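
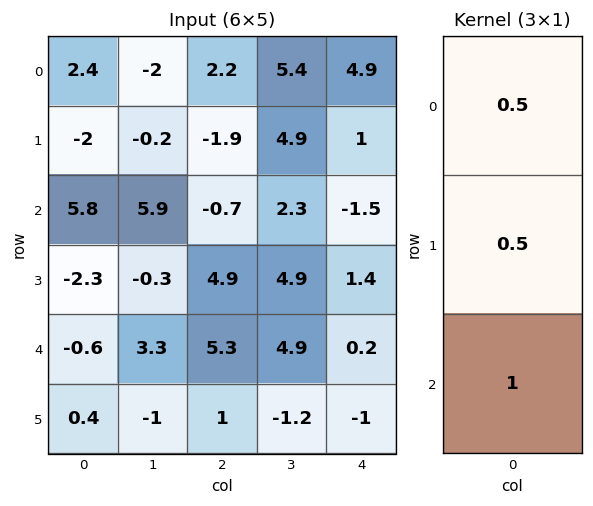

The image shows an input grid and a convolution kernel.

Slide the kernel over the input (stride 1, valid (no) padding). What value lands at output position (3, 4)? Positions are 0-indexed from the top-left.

The receptive field on the input at this output position is [1.4 / 0.2 / -1]. Elementwise product with the kernel and sum: 1.4·0.5 + 0.2·0.5 + -1·1.

-0.2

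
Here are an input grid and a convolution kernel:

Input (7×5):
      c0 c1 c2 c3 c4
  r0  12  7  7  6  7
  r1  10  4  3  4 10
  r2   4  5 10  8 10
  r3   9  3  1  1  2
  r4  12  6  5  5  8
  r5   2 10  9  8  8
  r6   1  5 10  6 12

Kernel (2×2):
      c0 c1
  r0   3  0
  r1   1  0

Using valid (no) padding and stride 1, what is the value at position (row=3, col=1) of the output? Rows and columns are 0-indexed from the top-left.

15

The receptive field on the input at this output position is [3 1 / 6 5]. Elementwise product with the kernel and sum: 3·3 + 6·1.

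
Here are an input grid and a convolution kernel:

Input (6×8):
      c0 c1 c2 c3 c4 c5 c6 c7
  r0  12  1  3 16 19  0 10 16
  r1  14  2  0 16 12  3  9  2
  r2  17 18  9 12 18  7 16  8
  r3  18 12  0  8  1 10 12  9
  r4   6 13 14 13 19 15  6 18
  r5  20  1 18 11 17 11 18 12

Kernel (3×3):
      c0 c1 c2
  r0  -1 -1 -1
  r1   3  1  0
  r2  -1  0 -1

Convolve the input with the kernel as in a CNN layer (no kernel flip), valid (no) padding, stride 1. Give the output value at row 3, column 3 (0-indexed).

The receptive field on the input at this output position is [8 1 10 / 13 19 15 / 11 17 11]. Elementwise product with the kernel and sum: 8·-1 + 1·-1 + 10·-1 + 13·3 + 19·1 + 11·-1 + 11·-1.

17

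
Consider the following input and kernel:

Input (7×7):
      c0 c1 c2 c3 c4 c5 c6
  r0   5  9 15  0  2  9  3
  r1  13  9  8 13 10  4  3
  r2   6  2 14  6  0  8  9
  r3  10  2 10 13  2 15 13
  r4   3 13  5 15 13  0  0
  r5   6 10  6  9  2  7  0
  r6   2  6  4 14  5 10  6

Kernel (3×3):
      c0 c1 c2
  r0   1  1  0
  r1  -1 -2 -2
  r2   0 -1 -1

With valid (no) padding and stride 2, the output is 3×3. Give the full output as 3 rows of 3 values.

Output[0,0]: The receptive field on the input at this output position is [5 9 15 / 13 9 8 / 6 2 14]. Elementwise product with the kernel and sum: 5·1 + 9·1 + 13·-1 + 9·-2 + 8·-2 + 2·-1 + 14·-1.
Output[0,1]: The receptive field on the input at this output position is [15 0 2 / 8 13 10 / 14 6 0]. Elementwise product with the kernel and sum: 15·1 + 0·1 + 8·-1 + 13·-2 + 10·-2 + 6·-1 + 0·-1.

-49 -45 -30
-44 -48 -50
-32 -27 -19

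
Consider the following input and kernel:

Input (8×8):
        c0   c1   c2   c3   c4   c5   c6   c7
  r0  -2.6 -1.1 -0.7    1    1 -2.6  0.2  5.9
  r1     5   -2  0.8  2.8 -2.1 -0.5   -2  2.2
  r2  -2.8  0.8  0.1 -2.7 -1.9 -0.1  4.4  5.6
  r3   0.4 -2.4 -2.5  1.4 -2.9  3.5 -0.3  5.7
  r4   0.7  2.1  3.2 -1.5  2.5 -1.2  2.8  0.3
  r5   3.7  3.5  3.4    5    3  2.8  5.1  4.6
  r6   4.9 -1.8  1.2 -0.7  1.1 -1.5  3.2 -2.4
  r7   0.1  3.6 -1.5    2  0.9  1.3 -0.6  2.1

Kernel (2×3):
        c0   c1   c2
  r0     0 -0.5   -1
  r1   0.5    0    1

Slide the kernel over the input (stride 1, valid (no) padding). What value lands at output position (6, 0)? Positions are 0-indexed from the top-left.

-1.75

The receptive field on the input at this output position is [4.9 -1.8 1.2 / 0.1 3.6 -1.5]. Elementwise product with the kernel and sum: -1.8·-0.5 + 1.2·-1 + 0.1·0.5 + -1.5·1.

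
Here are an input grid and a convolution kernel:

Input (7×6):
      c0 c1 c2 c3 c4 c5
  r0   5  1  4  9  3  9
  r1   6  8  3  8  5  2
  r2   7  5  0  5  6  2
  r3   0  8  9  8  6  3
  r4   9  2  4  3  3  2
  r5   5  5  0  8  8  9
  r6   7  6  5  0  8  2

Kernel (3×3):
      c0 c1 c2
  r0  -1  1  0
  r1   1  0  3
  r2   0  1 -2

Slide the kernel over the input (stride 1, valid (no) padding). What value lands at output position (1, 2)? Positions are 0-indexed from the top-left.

19

The receptive field on the input at this output position is [3 8 5 / 0 5 6 / 9 8 6]. Elementwise product with the kernel and sum: 3·-1 + 8·1 + 0·1 + 6·3 + 8·1 + 6·-2.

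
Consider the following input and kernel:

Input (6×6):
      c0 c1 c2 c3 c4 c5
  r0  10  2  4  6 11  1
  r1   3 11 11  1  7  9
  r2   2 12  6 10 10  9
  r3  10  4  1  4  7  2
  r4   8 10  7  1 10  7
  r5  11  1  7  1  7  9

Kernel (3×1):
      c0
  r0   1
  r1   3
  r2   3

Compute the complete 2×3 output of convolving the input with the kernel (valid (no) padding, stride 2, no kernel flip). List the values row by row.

25 55 62
56 30 61

Output[0,0]: The receptive field on the input at this output position is [10 / 3 / 2]. Elementwise product with the kernel and sum: 10·1 + 3·3 + 2·3.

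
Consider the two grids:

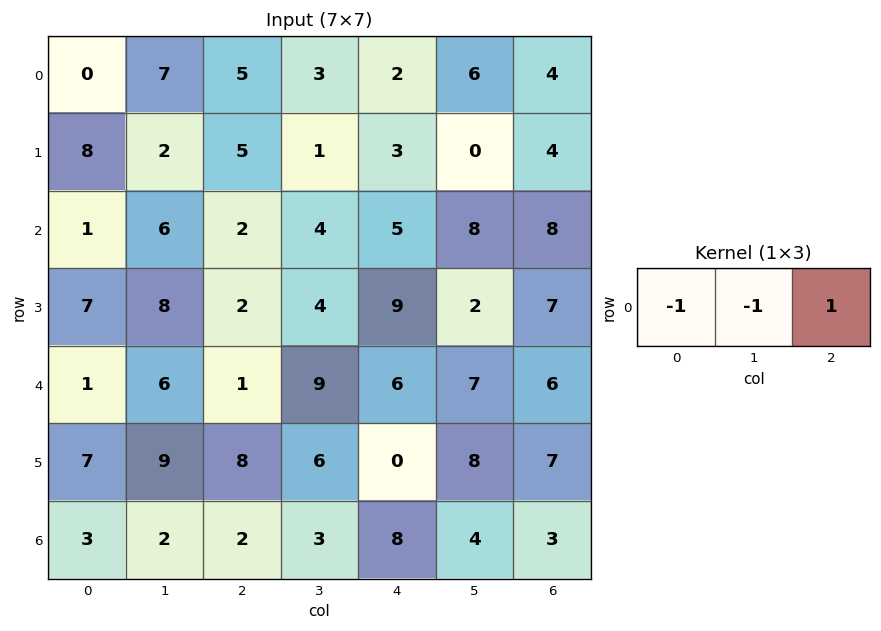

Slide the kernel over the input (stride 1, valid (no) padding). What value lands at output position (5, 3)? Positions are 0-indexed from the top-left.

The receptive field on the input at this output position is [6 0 8]. Elementwise product with the kernel and sum: 6·-1 + 0·-1 + 8·1.

2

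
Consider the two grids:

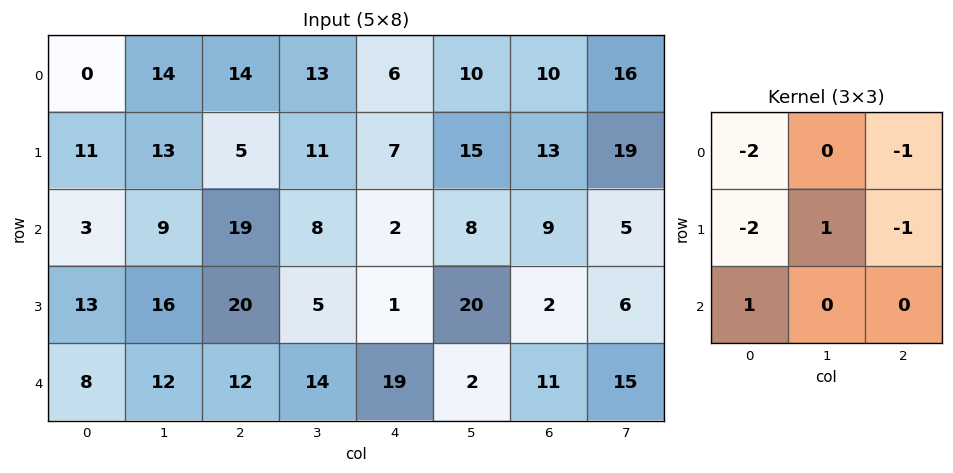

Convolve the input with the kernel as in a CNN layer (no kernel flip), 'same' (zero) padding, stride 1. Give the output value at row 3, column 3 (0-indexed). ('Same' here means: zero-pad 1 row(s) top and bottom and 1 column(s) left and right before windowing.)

The receptive field on the zero-padded input at this output position is [19 8 2 / 20 5 1 / 12 14 19]. Elementwise product with the kernel and sum: 19·-2 + 2·-1 + 20·-2 + 5·1 + 1·-1 + 12·1.

-64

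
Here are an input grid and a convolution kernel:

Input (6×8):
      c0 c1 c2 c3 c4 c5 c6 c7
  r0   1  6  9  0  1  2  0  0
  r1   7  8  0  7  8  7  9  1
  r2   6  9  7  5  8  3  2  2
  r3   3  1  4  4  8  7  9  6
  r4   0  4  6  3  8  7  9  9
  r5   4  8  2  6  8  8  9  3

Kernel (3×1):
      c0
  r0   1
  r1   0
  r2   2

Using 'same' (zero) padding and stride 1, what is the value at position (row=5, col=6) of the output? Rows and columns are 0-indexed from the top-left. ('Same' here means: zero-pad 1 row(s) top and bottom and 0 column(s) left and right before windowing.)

9

The receptive field on the zero-padded input at this output position is [9 / 9 / 0]. Elementwise product with the kernel and sum: 9·1 + 0·2.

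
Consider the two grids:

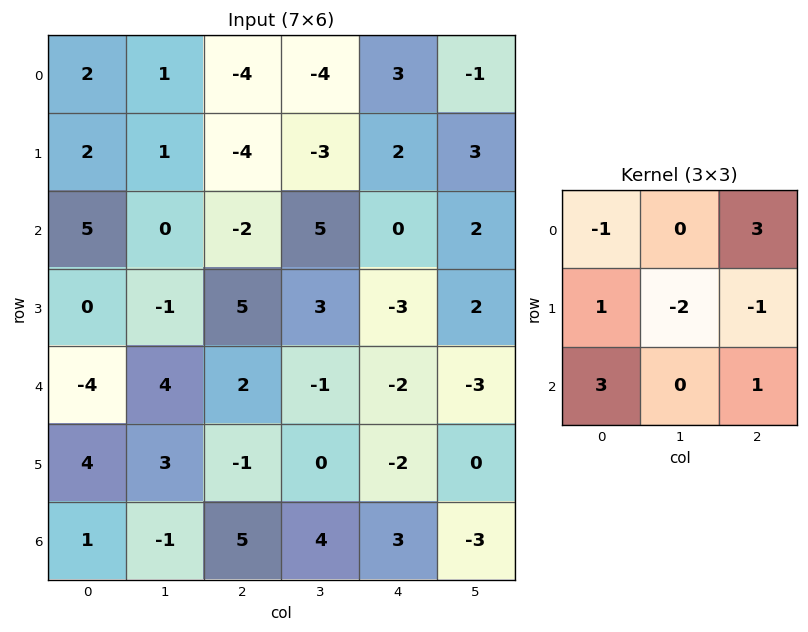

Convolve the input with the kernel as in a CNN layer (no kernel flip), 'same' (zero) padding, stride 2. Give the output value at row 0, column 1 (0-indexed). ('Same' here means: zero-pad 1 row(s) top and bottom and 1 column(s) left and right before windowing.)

The receptive field on the zero-padded input at this output position is [0 0 0 / 1 -4 -4 / 1 -4 -3]. Elementwise product with the kernel and sum: 0·-1 + 0·3 + 1·1 + -4·-2 + -4·-1 + 1·3 + -3·1.

13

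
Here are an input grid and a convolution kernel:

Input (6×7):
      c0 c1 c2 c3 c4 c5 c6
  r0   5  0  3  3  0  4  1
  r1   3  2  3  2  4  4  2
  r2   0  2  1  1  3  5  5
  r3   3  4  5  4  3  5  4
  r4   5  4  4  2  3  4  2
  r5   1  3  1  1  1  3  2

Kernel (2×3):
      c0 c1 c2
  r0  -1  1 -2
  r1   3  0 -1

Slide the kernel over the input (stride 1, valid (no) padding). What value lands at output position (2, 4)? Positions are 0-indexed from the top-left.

-3

The receptive field on the input at this output position is [3 5 5 / 3 5 4]. Elementwise product with the kernel and sum: 3·-1 + 5·1 + 5·-2 + 3·3 + 4·-1.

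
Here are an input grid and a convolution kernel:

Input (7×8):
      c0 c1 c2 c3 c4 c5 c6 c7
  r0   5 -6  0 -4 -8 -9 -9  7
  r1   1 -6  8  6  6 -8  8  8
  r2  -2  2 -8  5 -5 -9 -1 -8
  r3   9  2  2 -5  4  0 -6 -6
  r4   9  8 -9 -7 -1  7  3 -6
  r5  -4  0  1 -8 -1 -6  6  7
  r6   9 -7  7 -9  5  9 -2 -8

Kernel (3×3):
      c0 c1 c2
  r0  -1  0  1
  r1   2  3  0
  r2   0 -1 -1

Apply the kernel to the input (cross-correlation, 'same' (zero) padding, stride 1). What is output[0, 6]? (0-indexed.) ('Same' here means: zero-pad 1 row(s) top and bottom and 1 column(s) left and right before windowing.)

The receptive field on the zero-padded input at this output position is [0 0 0 / -9 -9 7 / -8 8 8]. Elementwise product with the kernel and sum: 0·-1 + 0·1 + -9·2 + -9·3 + 8·-1 + 8·-1.

-61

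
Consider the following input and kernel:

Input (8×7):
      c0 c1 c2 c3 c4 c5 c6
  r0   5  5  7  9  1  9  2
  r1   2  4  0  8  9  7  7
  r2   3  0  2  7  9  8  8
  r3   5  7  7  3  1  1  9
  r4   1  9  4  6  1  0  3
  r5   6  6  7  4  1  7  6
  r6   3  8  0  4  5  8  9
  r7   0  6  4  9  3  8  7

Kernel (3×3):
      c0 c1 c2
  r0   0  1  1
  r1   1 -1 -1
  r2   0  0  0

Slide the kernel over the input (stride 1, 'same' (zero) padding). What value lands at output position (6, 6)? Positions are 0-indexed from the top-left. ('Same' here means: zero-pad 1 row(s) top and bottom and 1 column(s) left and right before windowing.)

The receptive field on the zero-padded input at this output position is [7 6 0 / 8 9 0 / 8 7 0]. Elementwise product with the kernel and sum: 6·1 + 0·1 + 8·1 + 9·-1 + 0·-1.

5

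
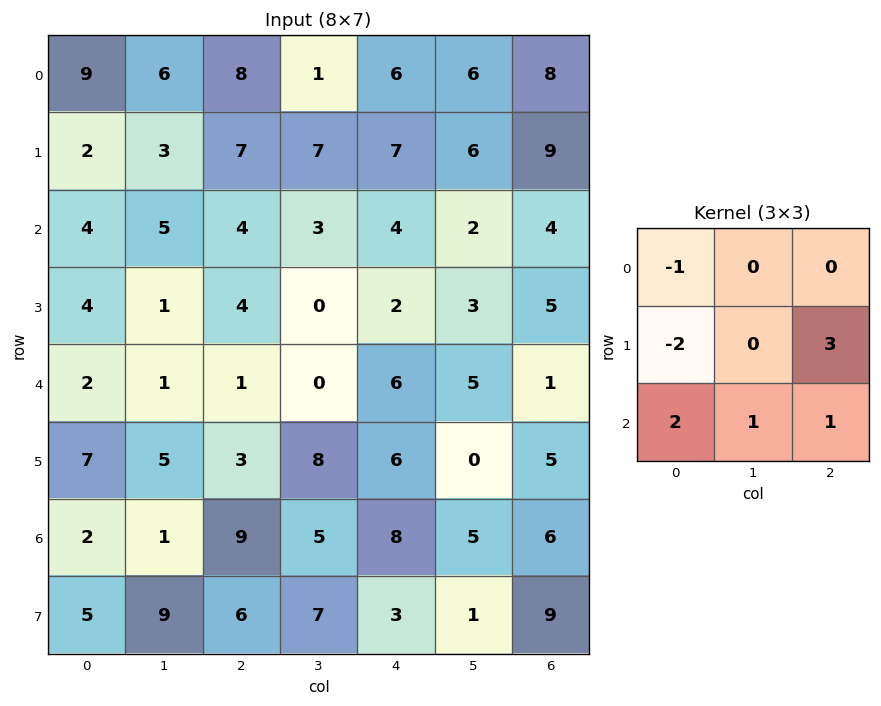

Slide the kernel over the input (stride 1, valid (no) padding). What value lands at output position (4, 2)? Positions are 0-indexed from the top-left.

The receptive field on the input at this output position is [1 0 6 / 3 8 6 / 9 5 8]. Elementwise product with the kernel and sum: 1·-1 + 3·-2 + 6·3 + 9·2 + 5·1 + 8·1.

42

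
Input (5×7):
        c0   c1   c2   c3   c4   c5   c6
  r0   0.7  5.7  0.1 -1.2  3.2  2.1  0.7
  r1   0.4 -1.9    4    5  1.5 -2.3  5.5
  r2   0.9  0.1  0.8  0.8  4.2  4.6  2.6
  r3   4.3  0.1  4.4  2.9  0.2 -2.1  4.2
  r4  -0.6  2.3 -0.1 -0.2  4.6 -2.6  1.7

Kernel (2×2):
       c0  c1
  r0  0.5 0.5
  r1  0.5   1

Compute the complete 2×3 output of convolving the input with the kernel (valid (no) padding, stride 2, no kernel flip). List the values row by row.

Output[0,0]: The receptive field on the input at this output position is [0.7 5.7 / 0.4 -1.9]. Elementwise product with the kernel and sum: 0.7·0.5 + 5.7·0.5 + 0.4·0.5 + -1.9·1.
Output[0,1]: The receptive field on the input at this output position is [0.1 -1.2 / 4 5]. Elementwise product with the kernel and sum: 0.1·0.5 + -1.2·0.5 + 4·0.5 + 5·1.

1.5 6.45 1.1
2.75 5.9 2.4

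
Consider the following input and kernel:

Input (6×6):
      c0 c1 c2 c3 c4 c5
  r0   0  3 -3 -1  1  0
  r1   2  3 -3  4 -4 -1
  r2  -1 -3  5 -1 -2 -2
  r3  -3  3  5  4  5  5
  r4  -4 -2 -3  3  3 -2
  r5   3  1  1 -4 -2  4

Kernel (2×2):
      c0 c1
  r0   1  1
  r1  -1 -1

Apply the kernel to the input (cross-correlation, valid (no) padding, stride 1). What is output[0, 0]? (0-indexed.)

The receptive field on the input at this output position is [0 3 / 2 3]. Elementwise product with the kernel and sum: 0·1 + 3·1 + 2·-1 + 3·-1.

-2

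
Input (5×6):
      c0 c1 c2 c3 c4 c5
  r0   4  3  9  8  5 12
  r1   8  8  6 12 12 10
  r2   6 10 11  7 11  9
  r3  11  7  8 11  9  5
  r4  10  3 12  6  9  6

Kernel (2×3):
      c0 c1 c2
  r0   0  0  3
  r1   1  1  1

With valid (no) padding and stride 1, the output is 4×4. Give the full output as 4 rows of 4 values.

49 50 45 70
45 64 65 57
59 47 61 52
49 54 54 36

Output[0,0]: The receptive field on the input at this output position is [4 3 9 / 8 8 6]. Elementwise product with the kernel and sum: 9·3 + 8·1 + 8·1 + 6·1.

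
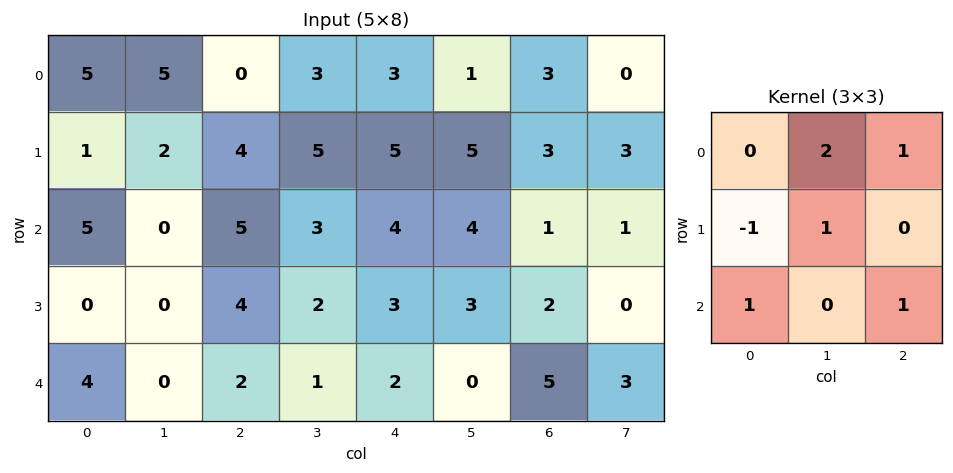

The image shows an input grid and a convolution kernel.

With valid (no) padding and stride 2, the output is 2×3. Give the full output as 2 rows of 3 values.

21 19 10
11 12 16

Output[0,0]: The receptive field on the input at this output position is [5 5 0 / 1 2 4 / 5 0 5]. Elementwise product with the kernel and sum: 5·2 + 0·1 + 1·-1 + 2·1 + 5·1 + 5·1.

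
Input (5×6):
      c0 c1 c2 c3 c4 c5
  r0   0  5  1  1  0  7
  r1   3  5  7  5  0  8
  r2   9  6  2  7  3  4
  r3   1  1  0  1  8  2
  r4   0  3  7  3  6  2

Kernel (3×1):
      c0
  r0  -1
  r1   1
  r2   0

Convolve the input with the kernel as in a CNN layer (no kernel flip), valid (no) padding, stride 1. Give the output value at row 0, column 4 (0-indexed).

The receptive field on the input at this output position is [0 / 0 / 3]. Elementwise product with the kernel and sum: 0·-1 + 0·1.

0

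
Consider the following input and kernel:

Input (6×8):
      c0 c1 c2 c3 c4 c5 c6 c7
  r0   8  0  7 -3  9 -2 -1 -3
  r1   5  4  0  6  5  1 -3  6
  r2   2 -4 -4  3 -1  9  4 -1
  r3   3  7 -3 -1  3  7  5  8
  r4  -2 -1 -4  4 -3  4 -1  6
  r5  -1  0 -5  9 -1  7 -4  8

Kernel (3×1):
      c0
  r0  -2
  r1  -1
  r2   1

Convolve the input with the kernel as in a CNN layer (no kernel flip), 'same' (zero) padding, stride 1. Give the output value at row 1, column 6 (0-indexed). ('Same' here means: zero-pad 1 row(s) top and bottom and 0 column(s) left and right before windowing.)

9

The receptive field on the zero-padded input at this output position is [-1 / -3 / 4]. Elementwise product with the kernel and sum: -1·-2 + -3·-1 + 4·1.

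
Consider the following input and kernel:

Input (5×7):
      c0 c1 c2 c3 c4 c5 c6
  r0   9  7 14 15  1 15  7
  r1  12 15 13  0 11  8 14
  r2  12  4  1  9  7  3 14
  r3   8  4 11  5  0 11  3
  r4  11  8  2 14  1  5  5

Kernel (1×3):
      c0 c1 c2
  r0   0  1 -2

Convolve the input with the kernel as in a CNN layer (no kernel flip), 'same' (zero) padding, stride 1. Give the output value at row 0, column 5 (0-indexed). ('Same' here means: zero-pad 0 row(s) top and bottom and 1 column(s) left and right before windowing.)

1

The receptive field on the zero-padded input at this output position is [1 15 7]. Elementwise product with the kernel and sum: 15·1 + 7·-2.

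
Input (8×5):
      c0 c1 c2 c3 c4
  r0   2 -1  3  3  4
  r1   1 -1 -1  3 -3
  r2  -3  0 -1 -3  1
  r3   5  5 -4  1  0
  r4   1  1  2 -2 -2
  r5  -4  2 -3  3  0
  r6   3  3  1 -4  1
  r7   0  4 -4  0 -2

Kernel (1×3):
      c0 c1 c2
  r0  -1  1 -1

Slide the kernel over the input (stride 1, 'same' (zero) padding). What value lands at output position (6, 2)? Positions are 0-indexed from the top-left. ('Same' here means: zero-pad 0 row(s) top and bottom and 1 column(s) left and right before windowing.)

The receptive field on the zero-padded input at this output position is [3 1 -4]. Elementwise product with the kernel and sum: 3·-1 + 1·1 + -4·-1.

2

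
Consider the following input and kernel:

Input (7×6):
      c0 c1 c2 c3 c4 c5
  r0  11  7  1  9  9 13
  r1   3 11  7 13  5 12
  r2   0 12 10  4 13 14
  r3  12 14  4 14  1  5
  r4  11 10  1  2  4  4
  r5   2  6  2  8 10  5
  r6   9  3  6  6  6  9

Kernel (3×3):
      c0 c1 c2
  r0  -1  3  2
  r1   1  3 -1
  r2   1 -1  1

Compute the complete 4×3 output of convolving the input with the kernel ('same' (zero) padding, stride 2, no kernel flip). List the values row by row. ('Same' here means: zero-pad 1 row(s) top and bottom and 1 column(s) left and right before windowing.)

34 18 43
21 98 73
91 49 12
42 31 47

Output[0,0]: The receptive field on the zero-padded input at this output position is [0 0 0 / 0 11 7 / 0 3 11]. Elementwise product with the kernel and sum: 0·-1 + 0·3 + 0·2 + 0·1 + 11·3 + 7·-1 + 0·1 + 3·-1 + 11·1.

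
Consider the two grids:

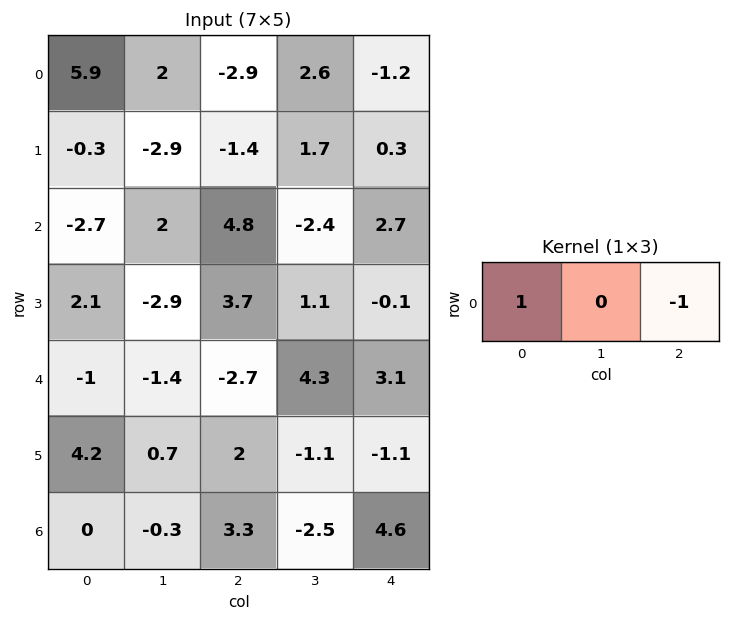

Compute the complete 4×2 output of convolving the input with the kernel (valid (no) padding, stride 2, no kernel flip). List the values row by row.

Output[0,0]: The receptive field on the input at this output position is [5.9 2 -2.9]. Elementwise product with the kernel and sum: 5.9·1 + -2.9·-1.
Output[0,1]: The receptive field on the input at this output position is [-2.9 2.6 -1.2]. Elementwise product with the kernel and sum: -2.9·1 + -1.2·-1.

8.8 -1.7
-7.5 2.1
1.7 -5.8
-3.3 -1.3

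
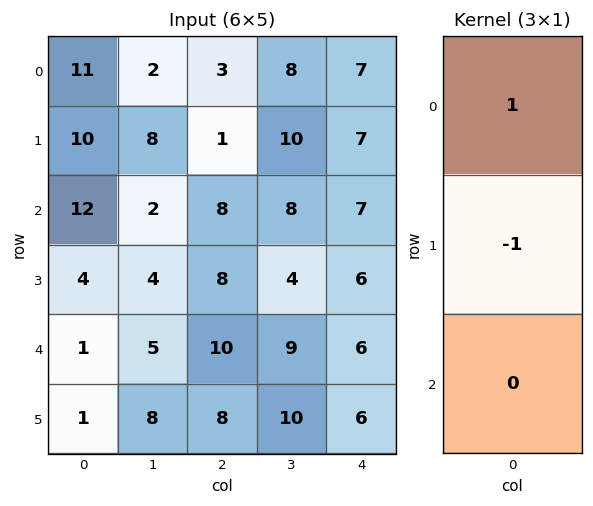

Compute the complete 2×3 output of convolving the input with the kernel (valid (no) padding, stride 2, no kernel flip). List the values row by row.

Output[0,0]: The receptive field on the input at this output position is [11 / 10 / 12]. Elementwise product with the kernel and sum: 11·1 + 10·-1.

1 2 0
8 0 1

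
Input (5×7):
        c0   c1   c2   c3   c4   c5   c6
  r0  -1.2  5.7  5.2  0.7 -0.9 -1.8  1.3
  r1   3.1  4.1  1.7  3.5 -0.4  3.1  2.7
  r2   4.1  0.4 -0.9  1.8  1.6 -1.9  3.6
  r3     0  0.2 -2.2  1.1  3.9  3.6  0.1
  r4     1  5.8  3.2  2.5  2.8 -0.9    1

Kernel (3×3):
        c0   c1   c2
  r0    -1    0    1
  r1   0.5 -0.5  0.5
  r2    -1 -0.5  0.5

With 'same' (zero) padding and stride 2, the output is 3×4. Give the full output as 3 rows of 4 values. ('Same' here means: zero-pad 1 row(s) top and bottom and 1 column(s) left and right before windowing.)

3.95 -2.6 -1.85 -6
2.35 2.4 -2.5 -9.5
2.6 3.45 1.9 -4.55

Output[0,0]: The receptive field on the zero-padded input at this output position is [0 0 0 / 0 -1.2 5.7 / 0 3.1 4.1]. Elementwise product with the kernel and sum: 0·-1 + 0·1 + 0·0.5 + -1.2·-0.5 + 5.7·0.5 + 0·-1 + 3.1·-0.5 + 4.1·0.5.
Output[0,1]: The receptive field on the zero-padded input at this output position is [0 0 0 / 5.7 5.2 0.7 / 4.1 1.7 3.5]. Elementwise product with the kernel and sum: 0·-1 + 0·1 + 5.7·0.5 + 5.2·-0.5 + 0.7·0.5 + 4.1·-1 + 1.7·-0.5 + 3.5·0.5.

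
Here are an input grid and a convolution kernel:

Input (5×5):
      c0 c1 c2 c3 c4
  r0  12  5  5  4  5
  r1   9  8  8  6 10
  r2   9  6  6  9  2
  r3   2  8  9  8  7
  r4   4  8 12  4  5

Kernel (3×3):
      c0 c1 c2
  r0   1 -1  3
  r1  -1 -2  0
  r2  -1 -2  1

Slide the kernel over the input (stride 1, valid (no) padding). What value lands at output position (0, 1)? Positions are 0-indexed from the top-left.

-21

The receptive field on the input at this output position is [5 5 4 / 8 8 6 / 6 6 9]. Elementwise product with the kernel and sum: 5·1 + 5·-1 + 4·3 + 8·-1 + 8·-2 + 6·-1 + 6·-2 + 9·1.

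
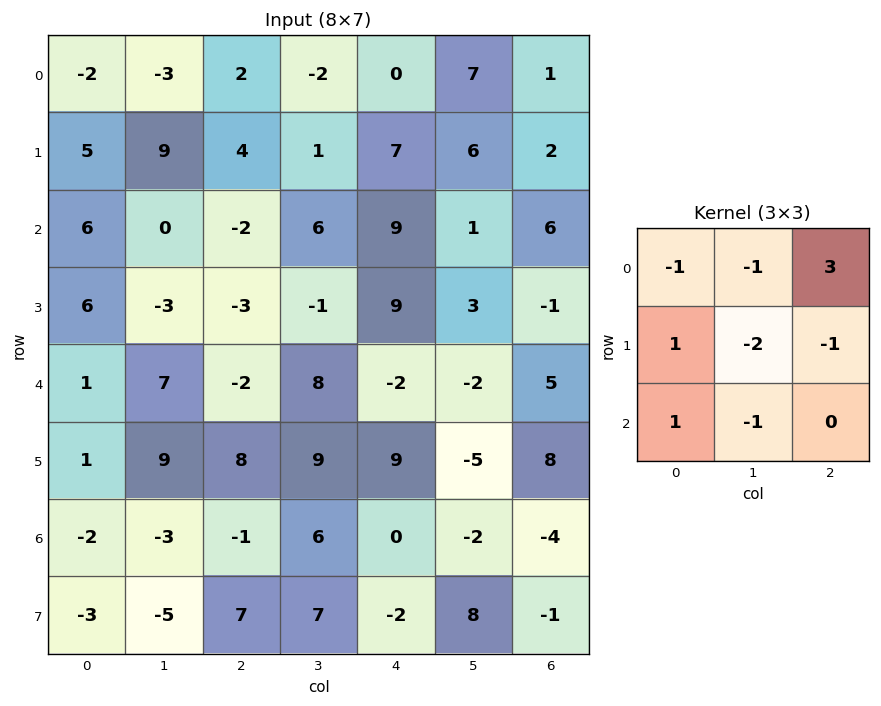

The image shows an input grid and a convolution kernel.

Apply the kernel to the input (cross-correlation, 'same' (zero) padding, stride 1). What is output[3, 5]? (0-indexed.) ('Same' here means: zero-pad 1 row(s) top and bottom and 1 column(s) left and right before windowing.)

12

The receptive field on the zero-padded input at this output position is [9 1 6 / 9 3 -1 / -2 -2 5]. Elementwise product with the kernel and sum: 9·-1 + 1·-1 + 6·3 + 9·1 + 3·-2 + -1·-1 + -2·1 + -2·-1.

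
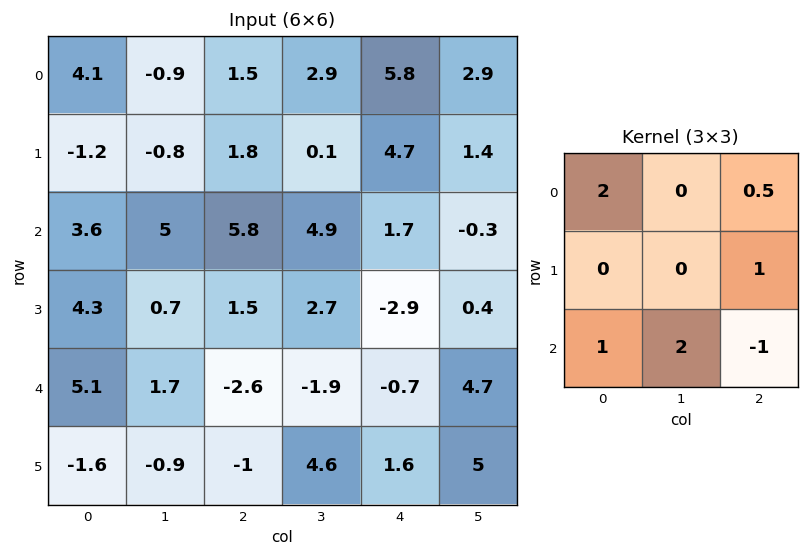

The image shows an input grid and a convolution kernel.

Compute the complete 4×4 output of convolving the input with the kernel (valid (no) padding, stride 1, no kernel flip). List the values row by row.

Output[0,0]: The receptive field on the input at this output position is [4.1 -0.9 1.5 / -1.2 -0.8 1.8 / 3.6 5 5.8]. Elementwise product with the kernel and sum: 4.1·2 + 1.5·0.5 + 1.8·1 + 3.6·1 + 5·2 + 5.8·-1.

18.55 11.45 24.5 17.25
8.5 4.35 17.45 -2.9
22.7 13.55 3.85 2.05
4.35 -6.65 7.45 13.1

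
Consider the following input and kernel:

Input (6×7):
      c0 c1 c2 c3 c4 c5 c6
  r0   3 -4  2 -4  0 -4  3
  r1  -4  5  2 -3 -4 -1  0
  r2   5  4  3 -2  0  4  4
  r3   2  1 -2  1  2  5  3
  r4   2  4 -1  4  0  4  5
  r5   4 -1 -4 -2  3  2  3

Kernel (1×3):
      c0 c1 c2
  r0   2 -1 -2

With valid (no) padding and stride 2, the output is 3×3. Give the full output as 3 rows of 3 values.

6 8 -2
0 8 -12
2 -6 -14

Output[0,0]: The receptive field on the input at this output position is [3 -4 2]. Elementwise product with the kernel and sum: 3·2 + -4·-1 + 2·-2.
Output[0,1]: The receptive field on the input at this output position is [2 -4 0]. Elementwise product with the kernel and sum: 2·2 + -4·-1 + 0·-2.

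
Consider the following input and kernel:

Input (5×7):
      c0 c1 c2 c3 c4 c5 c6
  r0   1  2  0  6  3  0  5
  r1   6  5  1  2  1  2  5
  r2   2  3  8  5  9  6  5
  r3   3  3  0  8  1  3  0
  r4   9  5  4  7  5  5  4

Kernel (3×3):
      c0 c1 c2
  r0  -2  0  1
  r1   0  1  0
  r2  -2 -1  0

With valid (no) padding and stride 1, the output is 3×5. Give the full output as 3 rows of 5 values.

Output[0,0]: The receptive field on the input at this output position is [1 2 0 / 6 5 1 / 2 3 8]. Elementwise product with the kernel and sum: 1·-2 + 0·1 + 5·1 + 2·-2 + 3·-1.
Output[0,1]: The receptive field on the input at this output position is [2 0 6 / 5 1 2 / 3 8 5]. Elementwise product with the kernel and sum: 2·-2 + 6·1 + 1·1 + 3·-2 + 8·-1.

-4 -11 -16 -30 -23
-17 -6 -4 -10 4
-16 -15 -14 -22 -25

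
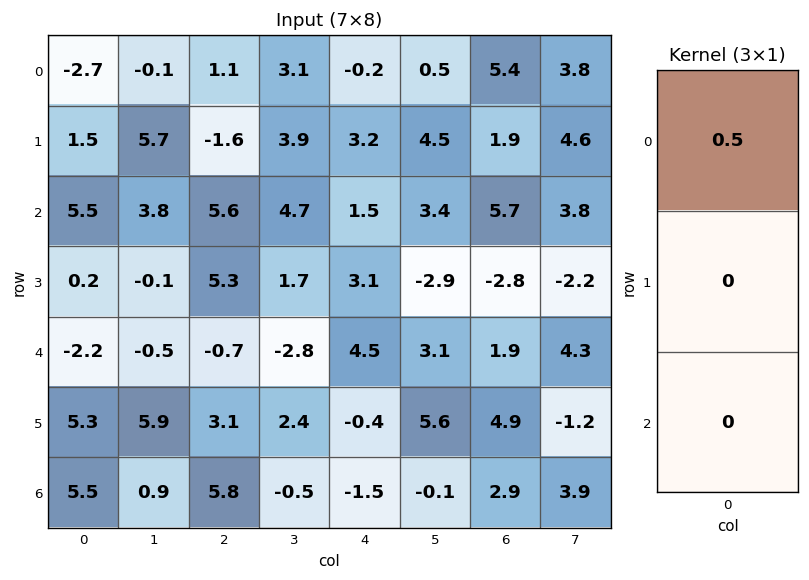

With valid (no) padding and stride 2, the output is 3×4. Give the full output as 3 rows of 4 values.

-1.35 0.55 -0.1 2.7
2.75 2.8 0.75 2.85
-1.1 -0.35 2.25 0.95

Output[0,0]: The receptive field on the input at this output position is [-2.7 / 1.5 / 5.5]. Elementwise product with the kernel and sum: -2.7·0.5.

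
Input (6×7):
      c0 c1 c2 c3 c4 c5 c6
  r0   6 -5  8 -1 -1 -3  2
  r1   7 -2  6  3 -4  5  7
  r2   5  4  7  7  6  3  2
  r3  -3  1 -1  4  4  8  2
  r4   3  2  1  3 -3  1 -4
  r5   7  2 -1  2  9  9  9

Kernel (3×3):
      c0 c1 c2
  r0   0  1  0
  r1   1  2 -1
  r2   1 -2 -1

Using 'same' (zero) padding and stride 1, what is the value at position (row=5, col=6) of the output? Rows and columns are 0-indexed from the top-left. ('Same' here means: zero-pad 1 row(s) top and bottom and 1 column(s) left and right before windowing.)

The receptive field on the zero-padded input at this output position is [1 -4 0 / 9 9 0 / 0 0 0]. Elementwise product with the kernel and sum: -4·1 + 9·1 + 9·2 + 0·-1 + 0·1 + 0·-2 + 0·-1.

23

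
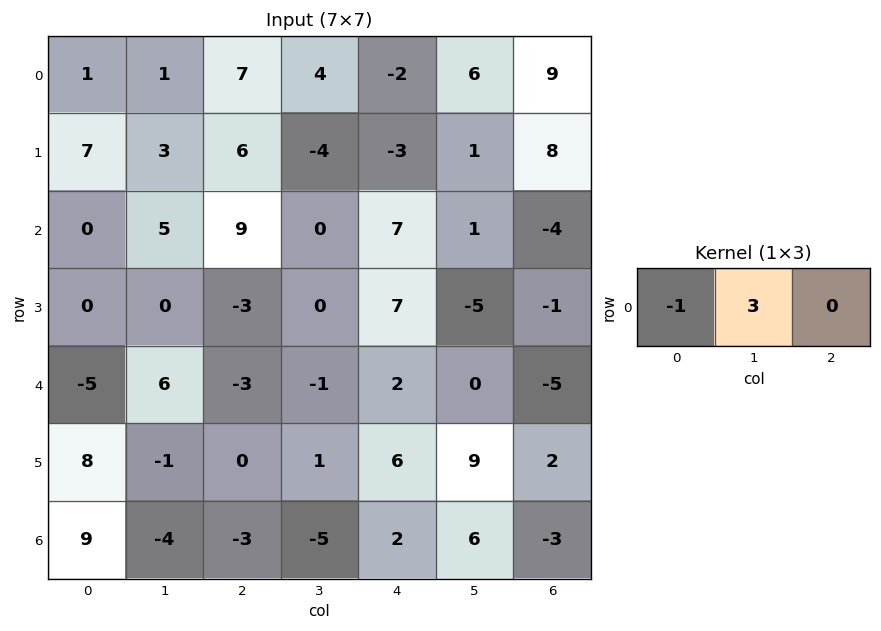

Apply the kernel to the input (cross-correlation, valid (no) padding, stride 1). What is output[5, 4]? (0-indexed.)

The receptive field on the input at this output position is [6 9 2]. Elementwise product with the kernel and sum: 6·-1 + 9·3.

21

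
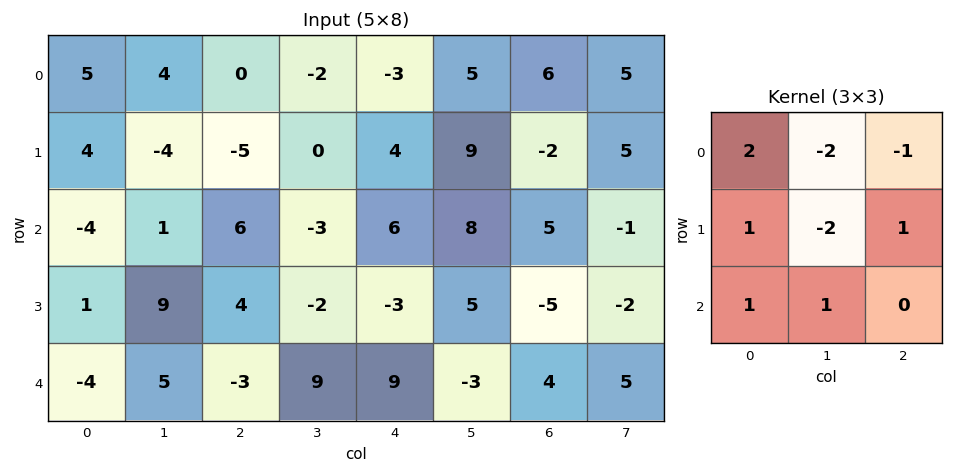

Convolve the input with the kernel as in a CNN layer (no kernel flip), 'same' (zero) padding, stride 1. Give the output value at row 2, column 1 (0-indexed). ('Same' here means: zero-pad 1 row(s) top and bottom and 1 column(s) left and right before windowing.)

31

The receptive field on the zero-padded input at this output position is [4 -4 -5 / -4 1 6 / 1 9 4]. Elementwise product with the kernel and sum: 4·2 + -4·-2 + -5·-1 + -4·1 + 1·-2 + 6·1 + 1·1 + 9·1.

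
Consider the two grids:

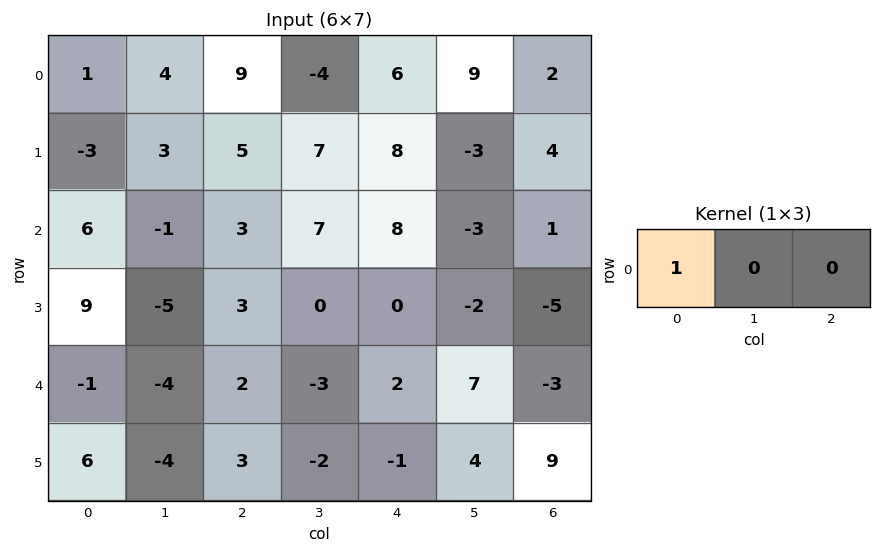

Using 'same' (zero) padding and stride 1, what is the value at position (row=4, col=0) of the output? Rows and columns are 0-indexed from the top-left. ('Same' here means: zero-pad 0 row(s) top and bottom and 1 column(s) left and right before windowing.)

The receptive field on the zero-padded input at this output position is [0 -1 -4]. Elementwise product with the kernel and sum: 0·1.

0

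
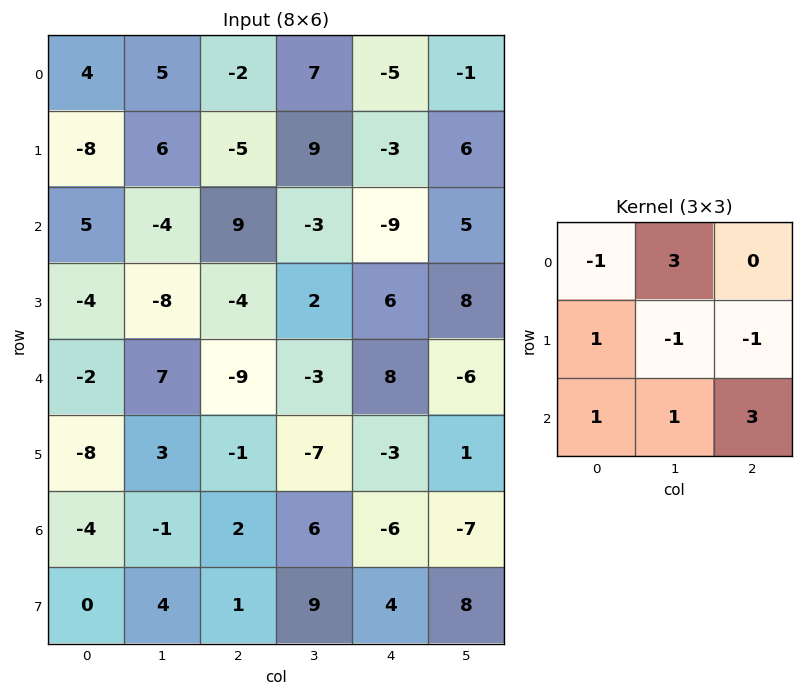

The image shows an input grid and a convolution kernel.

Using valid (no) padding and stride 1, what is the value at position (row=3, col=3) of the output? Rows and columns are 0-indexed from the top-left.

The receptive field on the input at this output position is [2 6 8 / -3 8 -6 / -7 -3 1]. Elementwise product with the kernel and sum: 2·-1 + 6·3 + -3·1 + 8·-1 + -6·-1 + -7·1 + -3·1 + 1·3.

4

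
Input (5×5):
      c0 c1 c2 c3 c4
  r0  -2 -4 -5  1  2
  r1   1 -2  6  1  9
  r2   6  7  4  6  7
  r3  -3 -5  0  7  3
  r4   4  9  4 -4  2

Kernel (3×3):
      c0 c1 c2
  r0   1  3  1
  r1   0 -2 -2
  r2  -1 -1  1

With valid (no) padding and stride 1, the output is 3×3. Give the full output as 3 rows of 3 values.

-36 -37 -23
-13 9 -12
32 -6 11

Output[0,0]: The receptive field on the input at this output position is [-2 -4 -5 / 1 -2 6 / 6 7 4]. Elementwise product with the kernel and sum: -2·1 + -4·3 + -5·1 + -2·-2 + 6·-2 + 6·-1 + 7·-1 + 4·1.
Output[0,1]: The receptive field on the input at this output position is [-4 -5 1 / -2 6 1 / 7 4 6]. Elementwise product with the kernel and sum: -4·1 + -5·3 + 1·1 + 6·-2 + 1·-2 + 7·-1 + 4·-1 + 6·1.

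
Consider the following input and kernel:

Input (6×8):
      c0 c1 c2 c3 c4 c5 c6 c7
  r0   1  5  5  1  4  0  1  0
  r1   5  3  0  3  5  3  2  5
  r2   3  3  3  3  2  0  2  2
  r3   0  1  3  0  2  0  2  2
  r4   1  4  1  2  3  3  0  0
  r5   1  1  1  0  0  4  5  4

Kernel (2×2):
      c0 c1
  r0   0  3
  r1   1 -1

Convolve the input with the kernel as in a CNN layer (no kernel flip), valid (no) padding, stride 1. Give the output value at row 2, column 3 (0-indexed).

The receptive field on the input at this output position is [3 2 / 0 2]. Elementwise product with the kernel and sum: 2·3 + 0·1 + 2·-1.

4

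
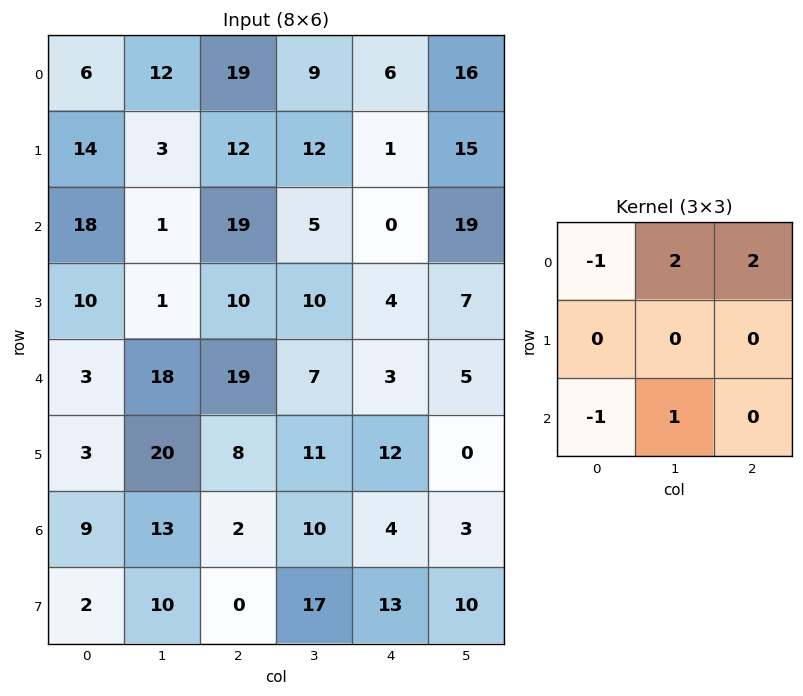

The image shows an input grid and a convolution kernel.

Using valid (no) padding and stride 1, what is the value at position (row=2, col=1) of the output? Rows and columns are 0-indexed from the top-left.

The receptive field on the input at this output position is [1 19 5 / 1 10 10 / 18 19 7]. Elementwise product with the kernel and sum: 1·-1 + 19·2 + 5·2 + 18·-1 + 19·1.

48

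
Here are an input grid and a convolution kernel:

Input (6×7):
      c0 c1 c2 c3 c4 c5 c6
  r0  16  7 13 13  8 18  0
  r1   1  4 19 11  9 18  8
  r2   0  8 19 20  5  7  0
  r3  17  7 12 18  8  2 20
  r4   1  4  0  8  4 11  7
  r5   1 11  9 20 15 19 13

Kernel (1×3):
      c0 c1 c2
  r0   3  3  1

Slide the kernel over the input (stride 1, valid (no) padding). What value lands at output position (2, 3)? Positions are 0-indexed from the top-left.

82

The receptive field on the input at this output position is [20 5 7]. Elementwise product with the kernel and sum: 20·3 + 5·3 + 7·1.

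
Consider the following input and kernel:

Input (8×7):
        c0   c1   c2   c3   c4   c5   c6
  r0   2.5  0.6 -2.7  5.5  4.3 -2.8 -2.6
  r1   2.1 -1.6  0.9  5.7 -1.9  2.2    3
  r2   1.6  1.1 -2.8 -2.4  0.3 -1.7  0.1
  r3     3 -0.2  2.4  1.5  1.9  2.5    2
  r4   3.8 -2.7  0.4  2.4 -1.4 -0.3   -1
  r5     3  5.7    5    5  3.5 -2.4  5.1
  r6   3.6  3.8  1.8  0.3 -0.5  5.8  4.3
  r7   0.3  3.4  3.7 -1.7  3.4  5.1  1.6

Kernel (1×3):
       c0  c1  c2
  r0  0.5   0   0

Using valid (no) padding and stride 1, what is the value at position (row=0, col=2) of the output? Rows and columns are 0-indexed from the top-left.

The receptive field on the input at this output position is [-2.7 5.5 4.3]. Elementwise product with the kernel and sum: -2.7·0.5.

-1.35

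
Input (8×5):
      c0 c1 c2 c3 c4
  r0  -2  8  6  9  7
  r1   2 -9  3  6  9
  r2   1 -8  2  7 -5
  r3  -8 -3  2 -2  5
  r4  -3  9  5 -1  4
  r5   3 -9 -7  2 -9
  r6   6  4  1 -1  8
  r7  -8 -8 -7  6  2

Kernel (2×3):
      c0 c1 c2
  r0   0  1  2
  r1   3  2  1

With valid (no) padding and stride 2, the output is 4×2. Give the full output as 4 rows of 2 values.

11 53
-32 4
3 -19
-41 8

Output[0,0]: The receptive field on the input at this output position is [-2 8 6 / 2 -9 3]. Elementwise product with the kernel and sum: 8·1 + 6·2 + 2·3 + -9·2 + 3·1.
Output[0,1]: The receptive field on the input at this output position is [6 9 7 / 3 6 9]. Elementwise product with the kernel and sum: 9·1 + 7·2 + 3·3 + 6·2 + 9·1.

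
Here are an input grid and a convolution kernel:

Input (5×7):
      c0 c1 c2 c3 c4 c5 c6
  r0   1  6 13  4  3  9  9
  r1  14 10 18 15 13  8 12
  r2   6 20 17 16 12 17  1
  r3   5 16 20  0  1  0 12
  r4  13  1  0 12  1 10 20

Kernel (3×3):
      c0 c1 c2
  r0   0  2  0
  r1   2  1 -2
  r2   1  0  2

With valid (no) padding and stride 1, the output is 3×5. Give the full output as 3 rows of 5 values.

54 86 74 83 42
63 77 78 36 80
39 111 72 57 53

Output[0,0]: The receptive field on the input at this output position is [1 6 13 / 14 10 18 / 6 20 17]. Elementwise product with the kernel and sum: 6·2 + 14·2 + 10·1 + 18·-2 + 6·1 + 17·2.
Output[0,1]: The receptive field on the input at this output position is [6 13 4 / 10 18 15 / 20 17 16]. Elementwise product with the kernel and sum: 13·2 + 10·2 + 18·1 + 15·-2 + 20·1 + 16·2.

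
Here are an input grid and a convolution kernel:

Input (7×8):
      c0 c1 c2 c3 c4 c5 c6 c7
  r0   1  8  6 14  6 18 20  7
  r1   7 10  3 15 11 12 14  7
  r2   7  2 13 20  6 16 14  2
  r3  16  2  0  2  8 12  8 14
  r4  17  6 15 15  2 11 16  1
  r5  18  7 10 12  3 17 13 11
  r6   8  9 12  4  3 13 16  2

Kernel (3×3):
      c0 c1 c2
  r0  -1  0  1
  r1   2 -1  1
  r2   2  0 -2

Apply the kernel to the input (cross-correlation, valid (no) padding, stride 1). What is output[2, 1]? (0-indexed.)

6

The receptive field on the input at this output position is [2 13 20 / 2 0 2 / 6 15 15]. Elementwise product with the kernel and sum: 2·-1 + 20·1 + 2·2 + 0·-1 + 2·1 + 6·2 + 15·-2.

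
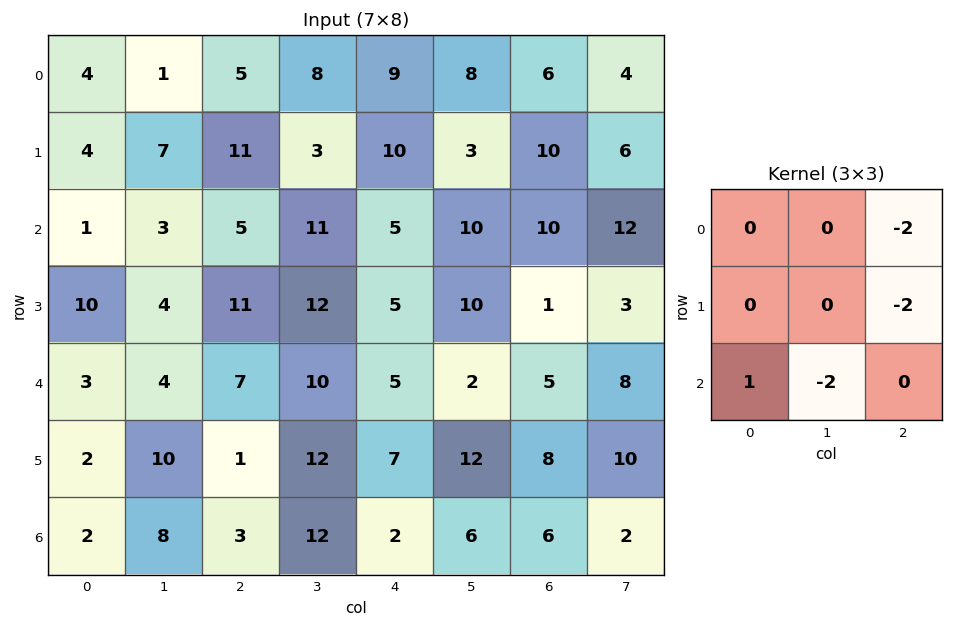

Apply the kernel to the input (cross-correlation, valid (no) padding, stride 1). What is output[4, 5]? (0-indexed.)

-42

The receptive field on the input at this output position is [2 5 8 / 12 8 10 / 6 6 2]. Elementwise product with the kernel and sum: 8·-2 + 10·-2 + 6·1 + 6·-2.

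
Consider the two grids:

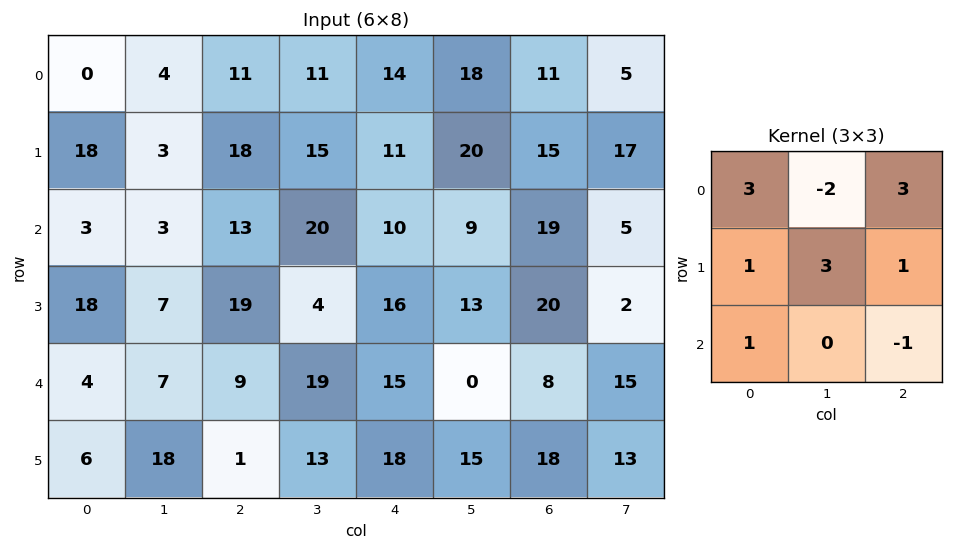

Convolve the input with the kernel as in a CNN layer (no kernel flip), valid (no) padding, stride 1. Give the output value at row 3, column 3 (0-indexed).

81

The receptive field on the input at this output position is [4 16 13 / 19 15 0 / 13 18 15]. Elementwise product with the kernel and sum: 4·3 + 16·-2 + 13·3 + 19·1 + 15·3 + 0·1 + 13·1 + 15·-1.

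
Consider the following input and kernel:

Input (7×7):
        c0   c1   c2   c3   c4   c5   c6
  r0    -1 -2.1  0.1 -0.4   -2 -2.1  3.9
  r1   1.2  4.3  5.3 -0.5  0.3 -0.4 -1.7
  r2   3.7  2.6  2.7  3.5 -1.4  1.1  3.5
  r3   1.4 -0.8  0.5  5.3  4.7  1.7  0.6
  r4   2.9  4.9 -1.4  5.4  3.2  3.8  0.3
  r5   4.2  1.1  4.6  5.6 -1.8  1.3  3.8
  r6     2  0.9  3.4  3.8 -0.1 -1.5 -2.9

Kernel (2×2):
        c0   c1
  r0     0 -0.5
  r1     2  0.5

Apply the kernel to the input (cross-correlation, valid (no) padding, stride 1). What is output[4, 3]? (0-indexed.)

8.7

The receptive field on the input at this output position is [5.4 3.2 / 5.6 -1.8]. Elementwise product with the kernel and sum: 3.2·-0.5 + 5.6·2 + -1.8·0.5.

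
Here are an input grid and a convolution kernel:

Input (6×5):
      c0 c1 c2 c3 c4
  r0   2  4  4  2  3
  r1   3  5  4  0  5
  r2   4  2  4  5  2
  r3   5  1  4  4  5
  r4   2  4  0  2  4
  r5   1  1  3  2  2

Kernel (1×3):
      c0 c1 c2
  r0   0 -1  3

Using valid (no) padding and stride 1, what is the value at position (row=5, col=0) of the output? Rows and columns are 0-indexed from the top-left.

8

The receptive field on the input at this output position is [1 1 3]. Elementwise product with the kernel and sum: 1·-1 + 3·3.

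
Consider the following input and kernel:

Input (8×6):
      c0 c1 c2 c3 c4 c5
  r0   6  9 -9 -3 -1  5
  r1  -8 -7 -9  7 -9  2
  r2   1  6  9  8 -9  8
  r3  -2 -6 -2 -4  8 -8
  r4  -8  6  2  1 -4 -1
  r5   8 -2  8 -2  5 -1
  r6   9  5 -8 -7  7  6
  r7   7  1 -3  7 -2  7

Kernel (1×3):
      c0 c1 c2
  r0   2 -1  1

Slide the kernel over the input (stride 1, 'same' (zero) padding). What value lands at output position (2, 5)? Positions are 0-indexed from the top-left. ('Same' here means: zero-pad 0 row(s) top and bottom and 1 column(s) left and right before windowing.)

-26

The receptive field on the zero-padded input at this output position is [-9 8 0]. Elementwise product with the kernel and sum: -9·2 + 8·-1 + 0·1.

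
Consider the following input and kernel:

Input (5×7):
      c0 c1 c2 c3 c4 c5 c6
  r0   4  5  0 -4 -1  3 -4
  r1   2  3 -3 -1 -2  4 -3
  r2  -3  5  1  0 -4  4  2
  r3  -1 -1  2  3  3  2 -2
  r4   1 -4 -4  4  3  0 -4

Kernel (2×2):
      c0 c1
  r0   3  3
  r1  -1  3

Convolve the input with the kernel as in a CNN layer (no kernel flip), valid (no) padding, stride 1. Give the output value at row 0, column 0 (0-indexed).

34

The receptive field on the input at this output position is [4 5 / 2 3]. Elementwise product with the kernel and sum: 4·3 + 5·3 + 2·-1 + 3·3.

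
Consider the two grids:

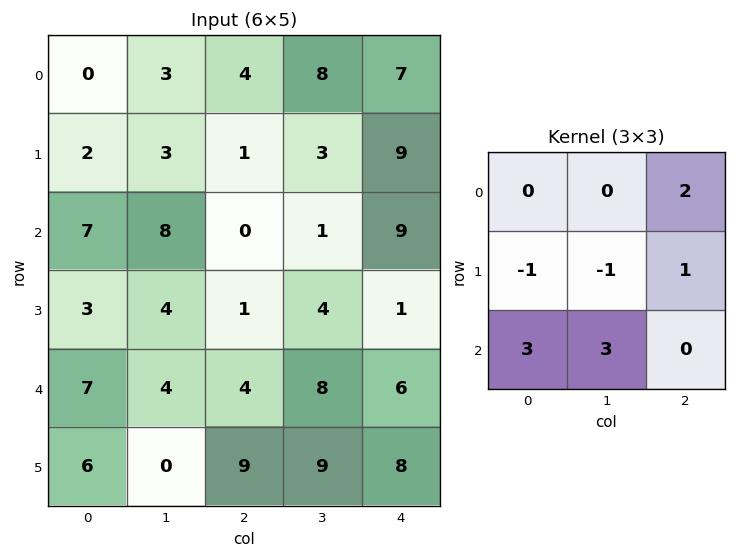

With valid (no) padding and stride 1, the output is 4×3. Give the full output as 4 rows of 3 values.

Output[0,0]: The receptive field on the input at this output position is [0 3 4 / 2 3 1 / 7 8 0]. Elementwise product with the kernel and sum: 4·2 + 2·-1 + 3·-1 + 1·1 + 7·3 + 8·3.
Output[0,1]: The receptive field on the input at this output position is [3 4 8 / 3 1 3 / 8 0 1]. Elementwise product with the kernel and sum: 8·2 + 3·-1 + 1·-1 + 3·1 + 8·3 + 0·3.

49 39 22
8 14 41
27 25 50
13 35 50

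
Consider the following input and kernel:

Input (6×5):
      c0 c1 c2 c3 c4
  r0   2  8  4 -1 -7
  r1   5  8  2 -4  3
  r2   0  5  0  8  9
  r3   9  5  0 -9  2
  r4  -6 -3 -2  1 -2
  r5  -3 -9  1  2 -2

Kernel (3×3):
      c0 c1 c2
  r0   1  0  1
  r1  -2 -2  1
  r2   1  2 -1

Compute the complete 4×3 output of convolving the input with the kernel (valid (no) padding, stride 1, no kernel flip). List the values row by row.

-8 -20 11
16 16 -22
-38 -14 31
3 -2 9

Output[0,0]: The receptive field on the input at this output position is [2 8 4 / 5 8 2 / 0 5 0]. Elementwise product with the kernel and sum: 2·1 + 4·1 + 5·-2 + 8·-2 + 2·1 + 0·1 + 5·2 + 0·-1.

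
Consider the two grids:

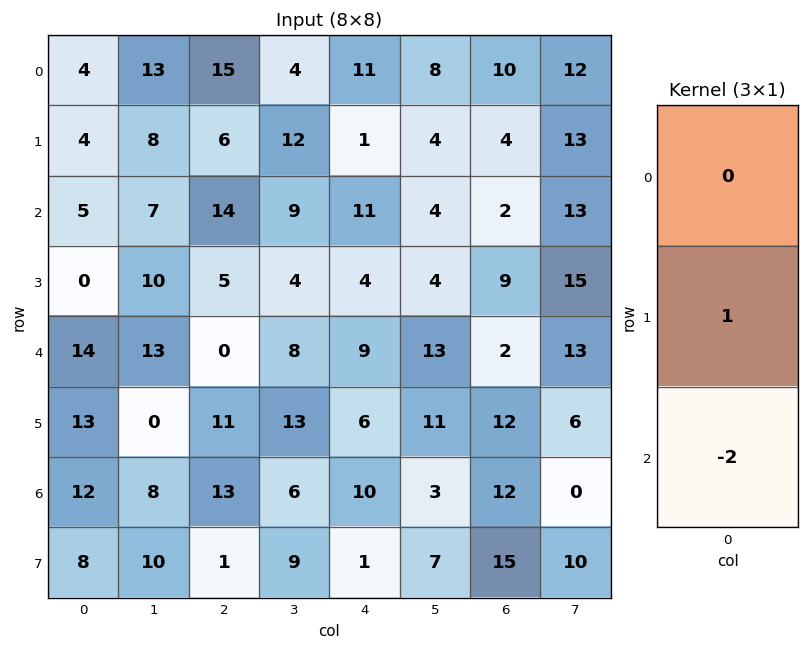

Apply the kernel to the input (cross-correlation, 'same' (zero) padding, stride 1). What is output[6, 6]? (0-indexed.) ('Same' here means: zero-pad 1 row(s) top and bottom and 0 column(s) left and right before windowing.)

-18

The receptive field on the zero-padded input at this output position is [12 / 12 / 15]. Elementwise product with the kernel and sum: 12·1 + 15·-2.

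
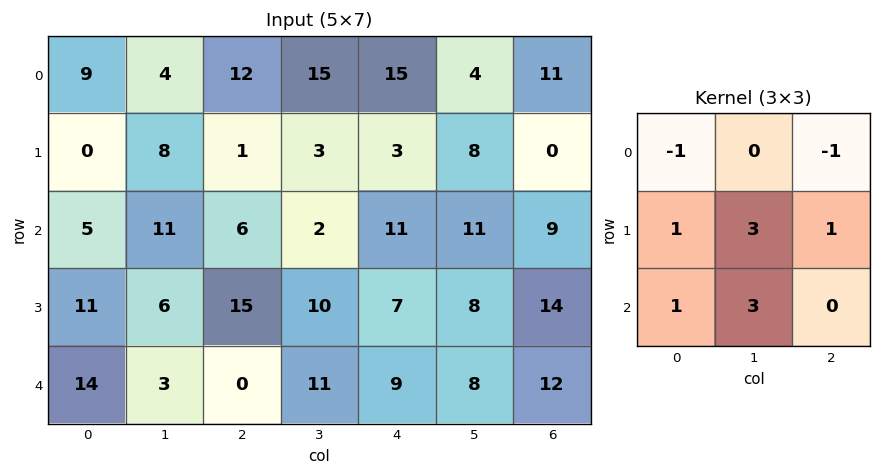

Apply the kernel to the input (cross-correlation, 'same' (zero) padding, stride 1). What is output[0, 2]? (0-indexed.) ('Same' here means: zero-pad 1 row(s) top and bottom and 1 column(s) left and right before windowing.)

66

The receptive field on the zero-padded input at this output position is [0 0 0 / 4 12 15 / 8 1 3]. Elementwise product with the kernel and sum: 0·-1 + 0·-1 + 4·1 + 12·3 + 15·1 + 8·1 + 1·3.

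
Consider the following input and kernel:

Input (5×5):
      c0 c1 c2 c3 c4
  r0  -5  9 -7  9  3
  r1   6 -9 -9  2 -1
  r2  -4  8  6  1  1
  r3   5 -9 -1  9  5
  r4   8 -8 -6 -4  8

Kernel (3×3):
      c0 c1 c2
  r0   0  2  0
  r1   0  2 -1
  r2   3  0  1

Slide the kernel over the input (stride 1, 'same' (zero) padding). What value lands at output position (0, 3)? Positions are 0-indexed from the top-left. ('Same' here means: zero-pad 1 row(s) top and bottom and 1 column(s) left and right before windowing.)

-13

The receptive field on the zero-padded input at this output position is [0 0 0 / -7 9 3 / -9 2 -1]. Elementwise product with the kernel and sum: 0·2 + 9·2 + 3·-1 + -9·3 + -1·1.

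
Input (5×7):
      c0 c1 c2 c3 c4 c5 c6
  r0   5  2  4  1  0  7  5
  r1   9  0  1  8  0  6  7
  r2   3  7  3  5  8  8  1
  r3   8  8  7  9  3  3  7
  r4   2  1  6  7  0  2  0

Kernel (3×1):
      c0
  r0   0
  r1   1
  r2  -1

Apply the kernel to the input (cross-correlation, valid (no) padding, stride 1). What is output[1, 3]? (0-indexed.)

-4

The receptive field on the input at this output position is [8 / 5 / 9]. Elementwise product with the kernel and sum: 5·1 + 9·-1.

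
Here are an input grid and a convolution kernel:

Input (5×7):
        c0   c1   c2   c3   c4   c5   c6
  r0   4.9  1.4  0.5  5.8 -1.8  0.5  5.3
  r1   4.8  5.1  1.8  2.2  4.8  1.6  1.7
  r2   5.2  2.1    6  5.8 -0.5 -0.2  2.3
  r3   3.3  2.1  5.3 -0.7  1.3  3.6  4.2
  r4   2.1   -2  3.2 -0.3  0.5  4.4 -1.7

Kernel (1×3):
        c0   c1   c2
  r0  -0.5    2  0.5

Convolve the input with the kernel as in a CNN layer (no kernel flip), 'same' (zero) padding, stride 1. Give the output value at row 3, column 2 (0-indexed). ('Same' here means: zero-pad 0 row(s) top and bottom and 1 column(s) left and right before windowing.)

The receptive field on the zero-padded input at this output position is [2.1 5.3 -0.7]. Elementwise product with the kernel and sum: 2.1·-0.5 + 5.3·2 + -0.7·0.5.

9.2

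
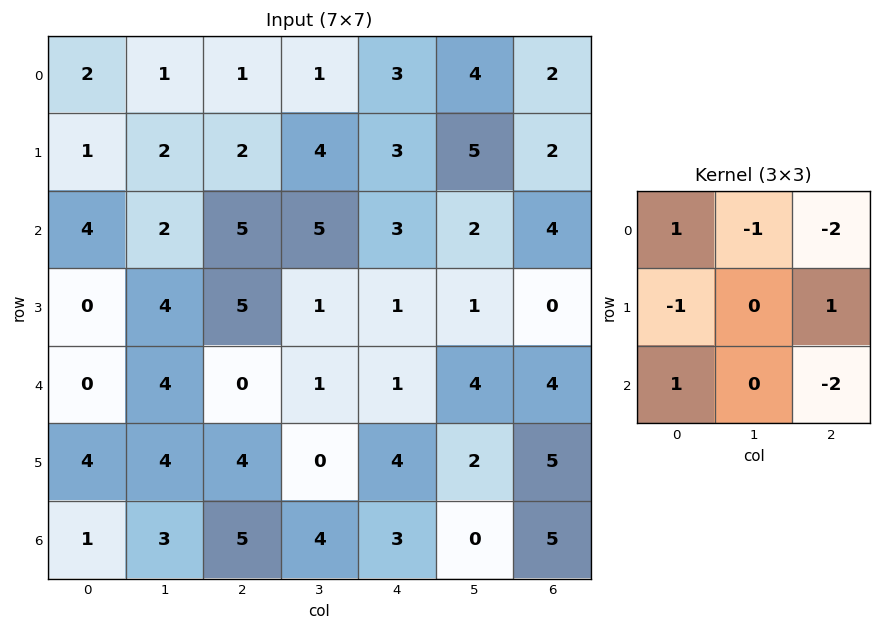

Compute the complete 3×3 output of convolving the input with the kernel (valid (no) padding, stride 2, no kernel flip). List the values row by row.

Output[0,0]: The receptive field on the input at this output position is [2 1 1 / 1 2 2 / 4 2 5]. Elementwise product with the kernel and sum: 2·1 + 1·-1 + 1·-2 + 1·-1 + 2·1 + 4·1 + 5·-2.

-6 -6 -11
-3 -12 -15
-13 -4 -17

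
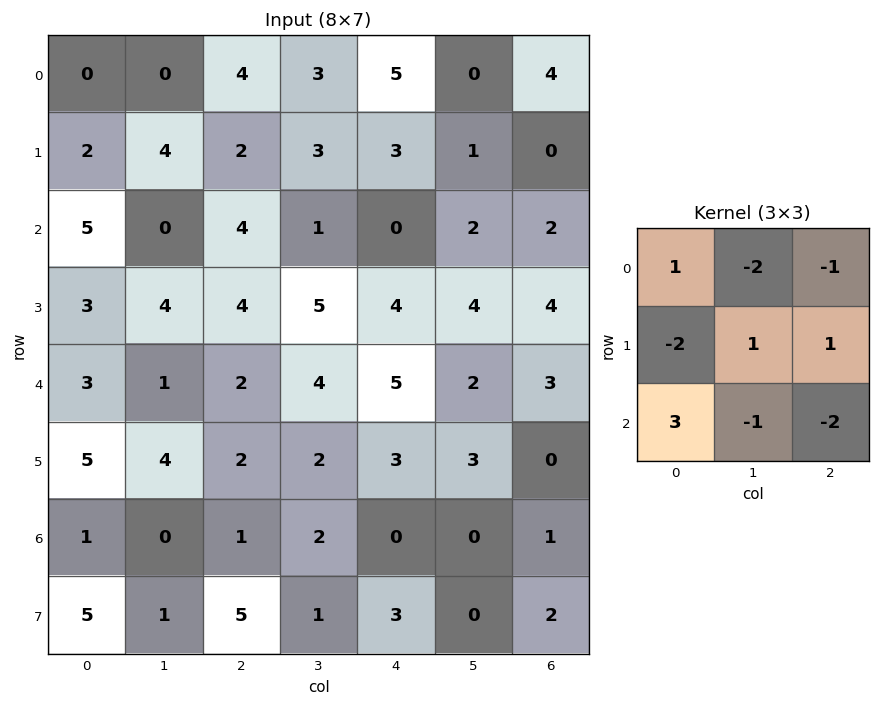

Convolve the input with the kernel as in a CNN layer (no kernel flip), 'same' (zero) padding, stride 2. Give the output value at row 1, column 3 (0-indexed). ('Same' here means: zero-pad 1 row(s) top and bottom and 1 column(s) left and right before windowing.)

7

The receptive field on the zero-padded input at this output position is [1 0 0 / 2 2 0 / 4 4 0]. Elementwise product with the kernel and sum: 1·1 + 0·-2 + 0·-1 + 2·-2 + 2·1 + 0·1 + 4·3 + 4·-1 + 0·-2.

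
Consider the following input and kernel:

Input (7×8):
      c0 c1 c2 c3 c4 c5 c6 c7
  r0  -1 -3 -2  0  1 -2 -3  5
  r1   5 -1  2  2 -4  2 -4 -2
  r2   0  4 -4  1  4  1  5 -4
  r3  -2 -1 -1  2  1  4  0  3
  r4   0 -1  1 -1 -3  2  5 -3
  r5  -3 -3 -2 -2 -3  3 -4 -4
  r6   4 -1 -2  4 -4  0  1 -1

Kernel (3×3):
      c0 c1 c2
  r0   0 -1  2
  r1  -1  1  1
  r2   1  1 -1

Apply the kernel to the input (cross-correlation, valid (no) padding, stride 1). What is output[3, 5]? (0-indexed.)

The receptive field on the input at this output position is [4 0 3 / 2 5 -3 / 3 -4 -4]. Elementwise product with the kernel and sum: 0·-1 + 3·2 + 2·-1 + 5·1 + -3·1 + 3·1 + -4·1 + -4·-1.

9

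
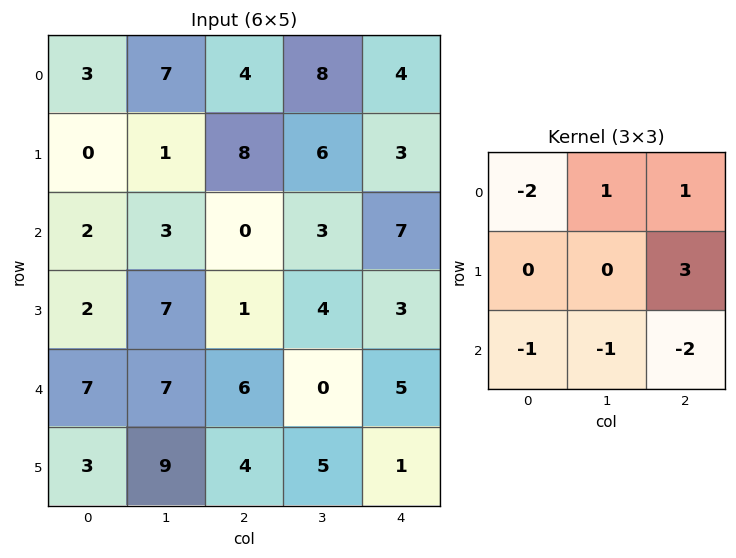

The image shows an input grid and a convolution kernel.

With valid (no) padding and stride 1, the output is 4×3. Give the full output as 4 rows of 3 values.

Output[0,0]: The receptive field on the input at this output position is [3 7 4 / 0 1 8 / 2 3 0]. Elementwise product with the kernel and sum: 3·-2 + 7·1 + 4·1 + 8·3 + 2·-1 + 3·-1 + 0·-2.

24 7 -4
-2 5 3
-24 -4 3
2 -32 9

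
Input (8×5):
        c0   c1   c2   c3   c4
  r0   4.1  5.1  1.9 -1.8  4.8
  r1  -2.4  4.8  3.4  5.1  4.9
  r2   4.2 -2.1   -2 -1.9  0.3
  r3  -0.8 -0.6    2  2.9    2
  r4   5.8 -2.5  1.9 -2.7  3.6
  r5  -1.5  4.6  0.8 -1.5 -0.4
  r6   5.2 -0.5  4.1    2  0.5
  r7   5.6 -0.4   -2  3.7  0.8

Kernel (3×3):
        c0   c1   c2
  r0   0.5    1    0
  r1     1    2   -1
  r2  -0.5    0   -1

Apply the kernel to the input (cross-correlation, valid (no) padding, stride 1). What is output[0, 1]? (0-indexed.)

The receptive field on the input at this output position is [5.1 1.9 -1.8 / 4.8 3.4 5.1 / -2.1 -2 -1.9]. Elementwise product with the kernel and sum: 5.1·0.5 + 1.9·1 + 4.8·1 + 3.4·2 + 5.1·-1 + -2.1·-0.5 + -1.9·-1.

13.9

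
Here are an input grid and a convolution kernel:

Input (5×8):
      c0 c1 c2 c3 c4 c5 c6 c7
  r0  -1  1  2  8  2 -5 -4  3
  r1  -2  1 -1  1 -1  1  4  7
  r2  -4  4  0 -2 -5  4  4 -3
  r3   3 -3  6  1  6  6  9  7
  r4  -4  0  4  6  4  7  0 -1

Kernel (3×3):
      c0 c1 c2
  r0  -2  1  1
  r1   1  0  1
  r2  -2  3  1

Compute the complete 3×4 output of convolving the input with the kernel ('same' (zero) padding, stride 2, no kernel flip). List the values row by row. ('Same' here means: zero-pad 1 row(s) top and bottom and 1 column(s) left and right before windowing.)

Output[0,0]: The receptive field on the zero-padded input at this output position is [0 0 0 / 0 -1 1 / 0 -2 1]. Elementwise product with the kernel and sum: 0·-2 + 0·1 + 0·1 + 0·1 + 1·1 + 0·-2 + -2·3 + 1·1.
Output[0,1]: The receptive field on the zero-padded input at this output position is [0 0 0 / 1 2 8 / 1 -1 1]. Elementwise product with the kernel and sum: 0·-2 + 0·1 + 0·1 + 1·1 + 8·1 + 1·-2 + -1·3 + 1·1.

-4 5 -1 15
9 25 22 32
0 19 23 10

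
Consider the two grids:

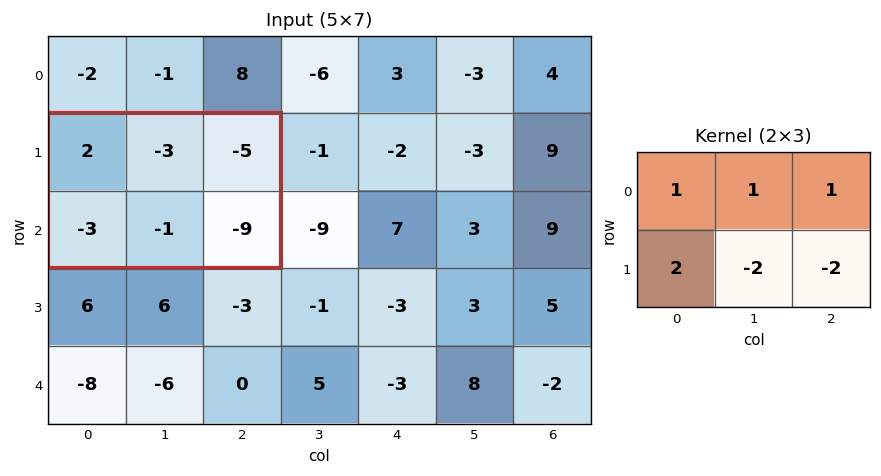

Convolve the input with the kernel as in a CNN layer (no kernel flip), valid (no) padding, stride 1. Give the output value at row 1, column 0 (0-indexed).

The receptive field on the input at this output position is [2 -3 -5 / -3 -1 -9]. Elementwise product with the kernel and sum: 2·1 + -3·1 + -5·1 + -3·2 + -1·-2 + -9·-2.

8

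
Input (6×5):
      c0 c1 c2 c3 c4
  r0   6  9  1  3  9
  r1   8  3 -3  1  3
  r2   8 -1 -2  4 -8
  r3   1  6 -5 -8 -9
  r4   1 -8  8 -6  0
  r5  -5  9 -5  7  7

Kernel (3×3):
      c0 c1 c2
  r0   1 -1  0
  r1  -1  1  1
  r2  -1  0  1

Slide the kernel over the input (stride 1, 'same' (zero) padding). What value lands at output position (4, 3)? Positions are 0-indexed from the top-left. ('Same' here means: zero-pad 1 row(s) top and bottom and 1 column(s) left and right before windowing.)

1

The receptive field on the zero-padded input at this output position is [-5 -8 -9 / 8 -6 0 / -5 7 7]. Elementwise product with the kernel and sum: -5·1 + -8·-1 + 8·-1 + -6·1 + 0·1 + -5·-1 + 7·1.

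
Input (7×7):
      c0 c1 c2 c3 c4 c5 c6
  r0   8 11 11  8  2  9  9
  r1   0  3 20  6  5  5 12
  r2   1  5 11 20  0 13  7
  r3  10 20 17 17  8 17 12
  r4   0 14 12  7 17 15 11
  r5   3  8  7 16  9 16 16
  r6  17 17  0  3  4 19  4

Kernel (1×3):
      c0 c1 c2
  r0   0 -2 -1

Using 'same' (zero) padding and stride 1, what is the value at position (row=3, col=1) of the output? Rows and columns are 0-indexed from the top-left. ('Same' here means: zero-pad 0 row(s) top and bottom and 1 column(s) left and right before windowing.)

The receptive field on the zero-padded input at this output position is [10 20 17]. Elementwise product with the kernel and sum: 20·-2 + 17·-1.

-57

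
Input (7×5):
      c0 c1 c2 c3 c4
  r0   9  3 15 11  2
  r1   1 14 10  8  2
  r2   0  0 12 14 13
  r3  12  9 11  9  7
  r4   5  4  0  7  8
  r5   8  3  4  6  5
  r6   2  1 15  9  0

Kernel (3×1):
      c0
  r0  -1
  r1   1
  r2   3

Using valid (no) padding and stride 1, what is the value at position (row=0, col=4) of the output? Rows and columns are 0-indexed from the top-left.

39

The receptive field on the input at this output position is [2 / 2 / 13]. Elementwise product with the kernel and sum: 2·-1 + 2·1 + 13·3.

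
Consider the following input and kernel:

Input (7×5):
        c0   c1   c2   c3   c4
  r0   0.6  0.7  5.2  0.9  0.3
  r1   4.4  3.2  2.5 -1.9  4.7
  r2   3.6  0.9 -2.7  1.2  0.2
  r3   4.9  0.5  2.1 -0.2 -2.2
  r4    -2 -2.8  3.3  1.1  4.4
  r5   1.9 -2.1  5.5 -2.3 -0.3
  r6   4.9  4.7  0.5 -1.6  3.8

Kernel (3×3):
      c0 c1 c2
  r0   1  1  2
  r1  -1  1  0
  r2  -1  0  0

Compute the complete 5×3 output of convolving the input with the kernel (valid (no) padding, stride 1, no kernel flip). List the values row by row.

6.9 6.1 5
5 -2.2 11.8
-3.3 5 -6.7
6.9 10.4 -10.2
-7.1 5.6 4.9

Output[0,0]: The receptive field on the input at this output position is [0.6 0.7 5.2 / 4.4 3.2 2.5 / 3.6 0.9 -2.7]. Elementwise product with the kernel and sum: 0.6·1 + 0.7·1 + 5.2·2 + 4.4·-1 + 3.2·1 + 3.6·-1.
Output[0,1]: The receptive field on the input at this output position is [0.7 5.2 0.9 / 3.2 2.5 -1.9 / 0.9 -2.7 1.2]. Elementwise product with the kernel and sum: 0.7·1 + 5.2·1 + 0.9·2 + 3.2·-1 + 2.5·1 + 0.9·-1.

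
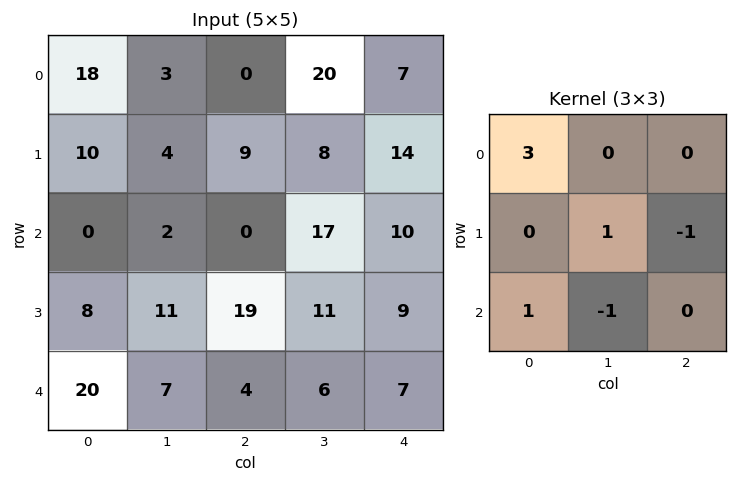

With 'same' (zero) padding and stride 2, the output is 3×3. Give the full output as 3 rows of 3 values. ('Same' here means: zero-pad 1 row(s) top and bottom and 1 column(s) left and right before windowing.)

5 -25 1
-10 -13 36
13 31 40

Output[0,0]: The receptive field on the zero-padded input at this output position is [0 0 0 / 0 18 3 / 0 10 4]. Elementwise product with the kernel and sum: 0·3 + 18·1 + 3·-1 + 0·1 + 10·-1.
Output[0,1]: The receptive field on the zero-padded input at this output position is [0 0 0 / 3 0 20 / 4 9 8]. Elementwise product with the kernel and sum: 0·3 + 0·1 + 20·-1 + 4·1 + 9·-1.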